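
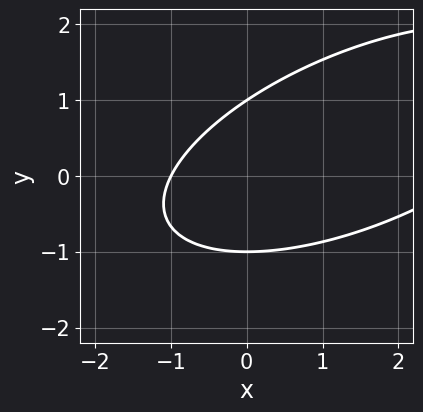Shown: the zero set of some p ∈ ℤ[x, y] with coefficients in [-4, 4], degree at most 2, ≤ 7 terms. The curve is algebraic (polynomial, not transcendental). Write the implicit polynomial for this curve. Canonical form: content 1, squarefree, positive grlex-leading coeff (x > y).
(a) deg p = 2. The shape is more complex than any degree-1 curve.
(b) Checking where it meets the axes: it meets the x-axis at x = -1 (among the integer gridlines); the y-axis gridline crossings are at y ∈ {-1, 1}.
(c) Putting this together gives p.

x^2 - 2*x*y + 3*y^2 - 2*x - 3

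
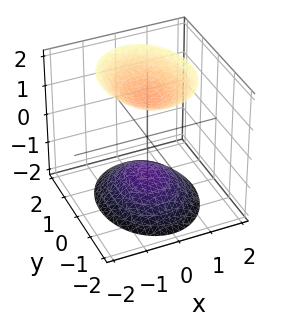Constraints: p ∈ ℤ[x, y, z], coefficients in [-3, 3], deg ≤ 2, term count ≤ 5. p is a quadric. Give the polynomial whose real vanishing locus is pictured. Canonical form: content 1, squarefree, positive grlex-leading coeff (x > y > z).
3*x^2 + 2*y^2 - 2*z^2 + 3

I count 2 distinct pieces.
Degree: two sheets facing apart; a quadric, so deg p = 2.
Symmetries: the y ↦ −y reflection is a symmetry, so y appears only in even powers; it's symmetric under z → −z, forcing even powers of z; the x ↦ −x reflection is a symmetry, so x appears only in even powers.
From the visible intercepts: the surface avoids every integer x-axis point in the box; the surface avoids every integer y-axis point in the box.
The integer polynomial consistent with all of this is the stated p.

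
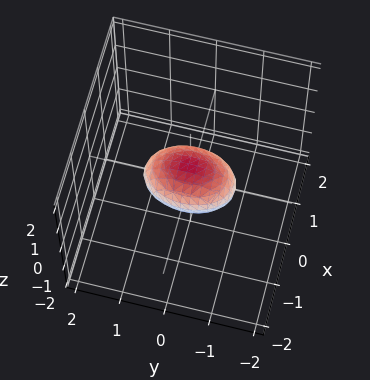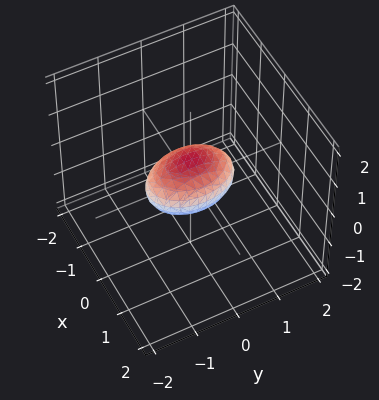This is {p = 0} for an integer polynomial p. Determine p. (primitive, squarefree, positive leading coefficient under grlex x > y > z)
2*x^2 + y^2 + 2*z^2 - 1

Degree: bounded and convex; a quadric, so deg p = 2.
Symmetries: the z ↦ −z reflection is a symmetry, so z appears only in even powers; mirror symmetry x ↦ −x ⇒ only even powers of x; the y ↦ −y reflection is a symmetry, so y appears only in even powers.
Observable constraints: the y-axis gridline crossings are at y ∈ {-1, 1}.
These observations pin down the coefficients.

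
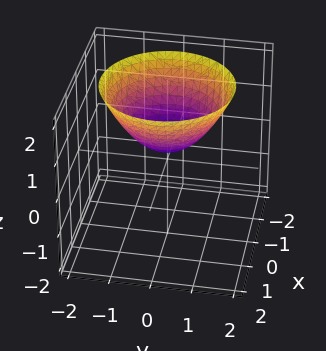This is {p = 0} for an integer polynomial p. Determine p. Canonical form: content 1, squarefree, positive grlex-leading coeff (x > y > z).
2*x^2 + 2*y^2 - 3*z + 1

First, deg p = 2.
Then, by symmetry, the surface is invariant under rotation about z: p = q(x² + y², z).
Next, against the integer gridlines: it misses every integer gridline on the y-axis; a circular section at z = 1 has radius exactly 1; no x-intercept at any integer in the box.
Finally, together with the visible shape, these determine p as stated.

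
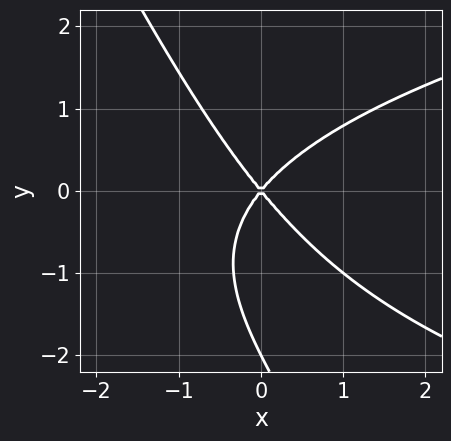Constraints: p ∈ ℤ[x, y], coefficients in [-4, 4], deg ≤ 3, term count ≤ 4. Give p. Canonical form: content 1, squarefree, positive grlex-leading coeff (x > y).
2*x*y^2 + y^3 - 3*x^2 + 2*y^2

The degree is 3 — the shape is more complex than any degree-2 curve.
Against the integer gridlines: it meets the x-axis at x = 0 (among the integer gridlines); among the integer gridlines, it crosses the y-axis at y ∈ {-2, 0}.
Putting this together gives p.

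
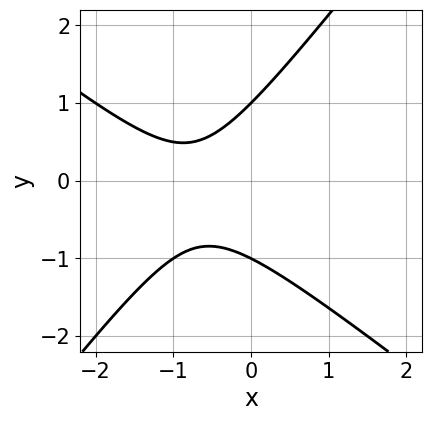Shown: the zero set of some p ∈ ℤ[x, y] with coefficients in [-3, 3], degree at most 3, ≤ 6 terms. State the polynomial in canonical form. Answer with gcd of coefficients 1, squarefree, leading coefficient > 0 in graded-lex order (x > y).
1. Degree: no degree-1 curve has this shape, so deg p = 2.
2. From the axis intercepts and sections: among the integer gridlines, it crosses the y-axis at y ∈ {-1, 1}; the curve avoids every integer x-axis point in the box.
3. Solving for integer coefficients yields p as stated.

2*x^2 + x*y - 2*y^2 + 3*x + 2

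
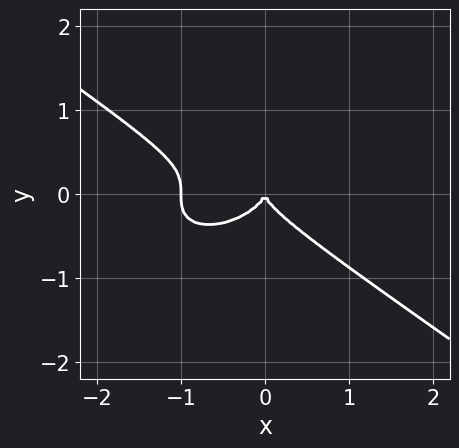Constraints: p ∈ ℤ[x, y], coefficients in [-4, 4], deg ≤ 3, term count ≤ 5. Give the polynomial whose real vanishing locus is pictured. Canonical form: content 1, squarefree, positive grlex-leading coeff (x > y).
The degree is 3 — no degree-2 curve has this shape.
From the axis intercepts and sections: the x-axis gridline crossings are at x ∈ {-1, 0}; one y-axis crossing is at y = 0.
The integer polynomial consistent with all of this is the stated p.

x^3 + 3*y^3 + x^2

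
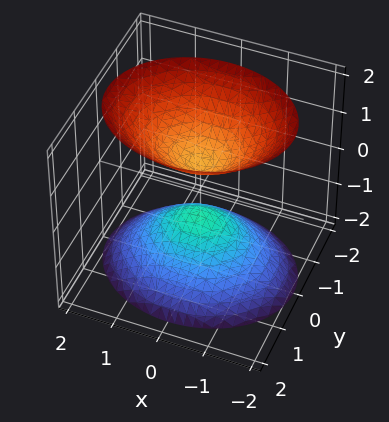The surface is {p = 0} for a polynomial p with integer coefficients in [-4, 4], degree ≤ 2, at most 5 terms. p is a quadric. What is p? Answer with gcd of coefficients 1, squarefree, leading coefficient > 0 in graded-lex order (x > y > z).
2*x^2 + 3*y^2 - 2*z^2 + 1

First, the picture has 2 separate pieces.
Next, the degree is 2 — two separate bowl-shaped sheets opening away from each other; a quadric.
Then, symmetries: mirror symmetry x ↦ −x ⇒ only even powers of x; the z ↦ −z reflection is a symmetry, so z appears only in even powers; the y ↦ −y reflection is a symmetry, so y appears only in even powers.
Then, reading off the gridlines: it misses every integer gridline on the x-axis; no y-intercept at any integer in the box.
Finally, together with the visible shape, these determine p as stated.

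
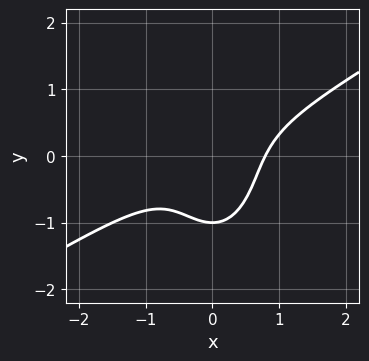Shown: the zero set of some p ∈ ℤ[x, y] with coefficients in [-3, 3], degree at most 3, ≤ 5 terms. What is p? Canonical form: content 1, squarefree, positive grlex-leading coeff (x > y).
(a) deg p = 3. A generic line meets the curve in up to 3 points.
(b) From the visible intercepts: one y-axis crossing is at y = -1.
(c) Matching integer coefficients to the picture gives p.

2*x^3 - 3*x^2*y - y^3 - 1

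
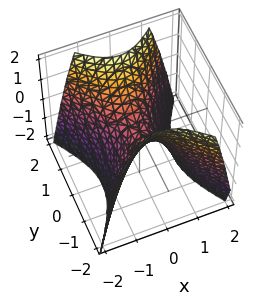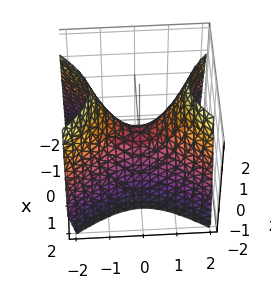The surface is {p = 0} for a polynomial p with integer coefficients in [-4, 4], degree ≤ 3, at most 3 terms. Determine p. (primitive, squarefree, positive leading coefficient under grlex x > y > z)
3*x^2 - 2*y^2 + 2*z

(a) The degree is 2 — a saddle surface; a quadric.
(b) Symmetries: it's symmetric under x → −x, forcing even powers of x; it's symmetric under y → −y, forcing even powers of y.
(c) Checking where it meets the axes: it meets the y-axis at y = 0 (among the integer gridlines); it meets the x-axis at x = 0 (among the integer gridlines).
(d) These observations pin down the coefficients.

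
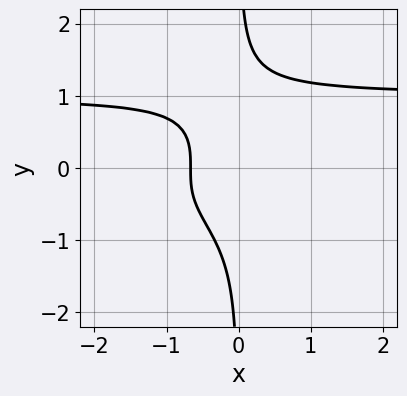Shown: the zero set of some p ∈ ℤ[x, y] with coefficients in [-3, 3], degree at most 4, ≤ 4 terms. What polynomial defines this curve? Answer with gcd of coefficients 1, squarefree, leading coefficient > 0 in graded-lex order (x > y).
The degree is 4 — no degree-3 curve has this shape.
From the axis intercepts and sections: the curve avoids every integer y-axis point in the box.
Fitting integer coefficients to these (and the overall shape) gives p.

3*x*y^3 - 3*x - 2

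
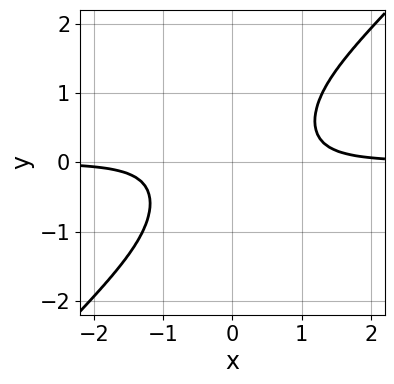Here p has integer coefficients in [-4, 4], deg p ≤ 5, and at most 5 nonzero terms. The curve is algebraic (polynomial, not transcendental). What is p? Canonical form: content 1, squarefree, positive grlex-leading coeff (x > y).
1. Degree: a generic line meets the curve in up to 4 points, so deg p = 4.
2. Checking where it meets the axes: the curve avoids every integer y-axis point in the box; no x-intercept at any integer in the box.
3. Together with the visible shape, these determine p as stated.

2*x^3*y - 2*x^2*y^2 - 1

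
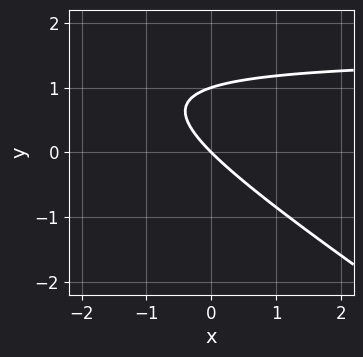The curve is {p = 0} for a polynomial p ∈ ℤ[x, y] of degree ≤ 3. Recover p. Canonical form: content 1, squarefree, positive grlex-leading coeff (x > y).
1. The degree is 2 — a generic line meets the curve in up to 2 points.
2. From the visible intercepts: it meets the x-axis at x = 0 (among the integer gridlines); among the integer gridlines, it crosses the y-axis at y ∈ {0, 1}.
3. Matching integer coefficients to the picture gives p.

2*x*y + 3*y^2 - 3*x - 3*y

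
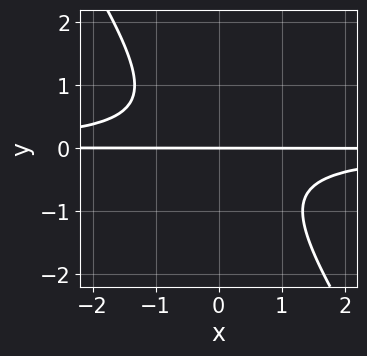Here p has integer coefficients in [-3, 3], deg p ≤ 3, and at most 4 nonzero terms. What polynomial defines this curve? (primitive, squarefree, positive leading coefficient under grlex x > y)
(a) The degree is 3 — the shape is more complex than any degree-2 curve.
(b) Reading off the gridlines: it meets the y-axis at y = 0 (among the integer gridlines); the visible x-axis segment lies entirely on the curve.
(c) Solving for integer coefficients yields p as stated.

3*x*y^2 + 2*y^3 + 2*y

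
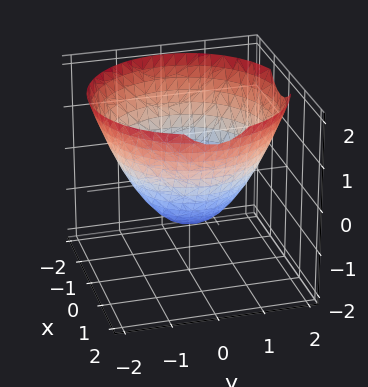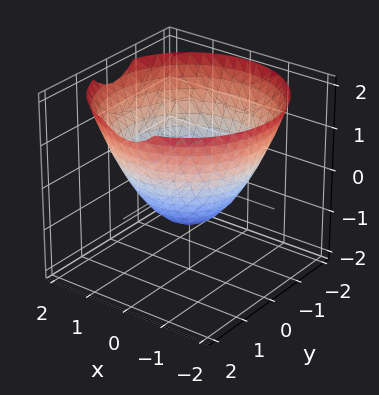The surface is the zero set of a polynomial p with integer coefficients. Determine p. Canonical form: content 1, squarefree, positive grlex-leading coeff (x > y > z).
1. Degree: no degree-1 surface has this shape, so deg p = 2.
2. By symmetry, every cross-section ⟂ z is a circle, so x, y appear only via x² + y².
3. Against the integer gridlines: one z-axis crossing is at z = -1; a circular section at z = 1 has radius between 1 and 2.
4. The integer polynomial consistent with all of this is the stated p.

2*x^2 + 2*y^2 - 3*z - 3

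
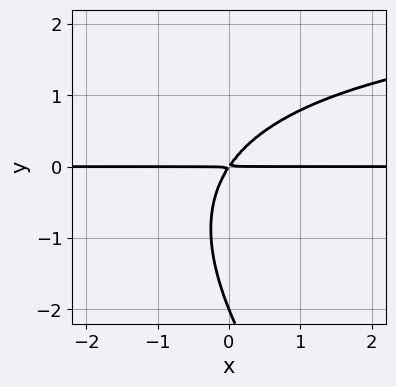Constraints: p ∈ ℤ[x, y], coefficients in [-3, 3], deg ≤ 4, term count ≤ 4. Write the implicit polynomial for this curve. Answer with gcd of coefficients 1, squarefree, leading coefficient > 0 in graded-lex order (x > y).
First, the degree is 3 — no degree-2 curve has this shape.
Then, against the integer gridlines: the visible x-axis segment lies entirely on the curve; one y-axis crossing is at y = -2.
Finally, assembling these constraints gives the stated polynomial.

x*y^2 + y^3 - 3*x*y + 2*y^2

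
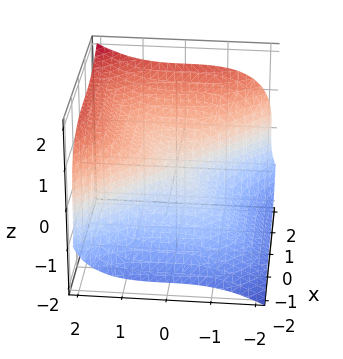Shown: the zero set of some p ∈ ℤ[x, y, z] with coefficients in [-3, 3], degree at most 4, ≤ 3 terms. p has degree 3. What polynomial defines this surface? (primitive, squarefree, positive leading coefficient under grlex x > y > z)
deg p = 3.
Reading off the gridlines: it meets the y-axis at y = 0 (among the integer gridlines); it crosses the x-axis at the gridline x = 0.
Together with the visible shape, these determine p as stated.

x^3 + y^3 - 2*z^3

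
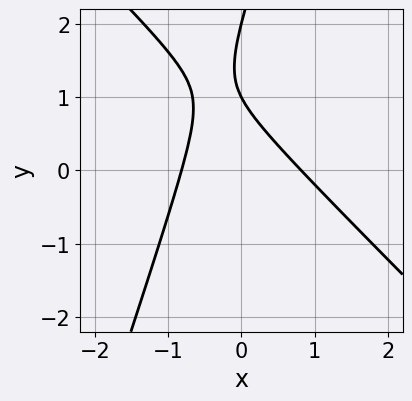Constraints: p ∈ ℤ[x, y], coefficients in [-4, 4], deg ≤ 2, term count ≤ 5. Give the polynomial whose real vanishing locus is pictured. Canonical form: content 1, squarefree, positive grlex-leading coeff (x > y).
(a) deg p = 2. No degree-1 curve has this shape.
(b) Observable constraints: among the integer gridlines, it crosses the y-axis at y ∈ {1, 2}.
(c) Matching integer coefficients to the picture gives p.

3*x^2 + 2*x*y - y^2 + 3*y - 2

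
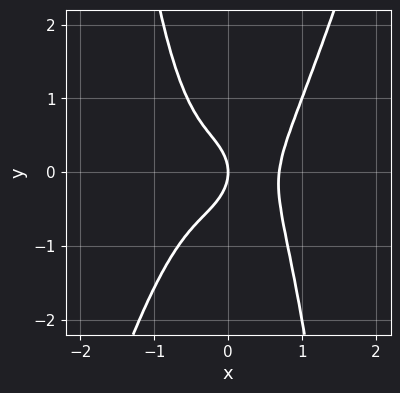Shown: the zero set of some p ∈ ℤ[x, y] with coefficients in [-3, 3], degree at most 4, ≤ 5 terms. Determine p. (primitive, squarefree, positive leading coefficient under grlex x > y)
(a) Degree: no degree-3 curve has this shape, so deg p = 4.
(b) From the visible intercepts: it crosses the x-axis at the gridline x = 0; it crosses the y-axis at the gridline y = 0.
(c) Fitting integer coefficients to these (and the overall shape) gives p.

3*x^4 - x^3*y - y^2 - x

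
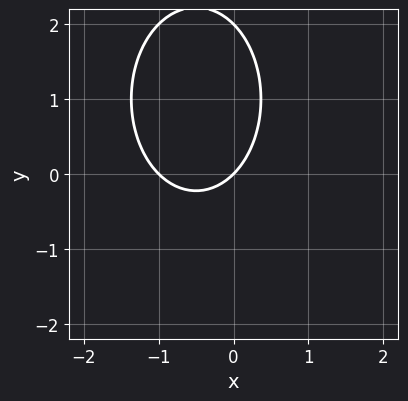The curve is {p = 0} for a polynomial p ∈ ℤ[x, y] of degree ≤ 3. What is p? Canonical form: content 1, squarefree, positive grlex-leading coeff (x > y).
Degree: a generic line meets the curve in up to 2 points, so deg p = 2.
Reading off the gridlines: the y-axis gridline crossings are at y ∈ {0, 2}; the x-axis gridline crossings are at x ∈ {-1, 0}.
Assembling these constraints gives the stated polynomial.

2*x^2 + y^2 + 2*x - 2*y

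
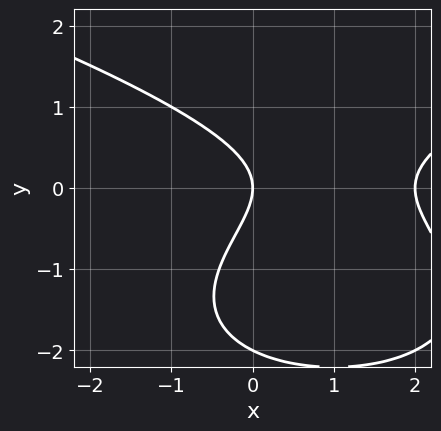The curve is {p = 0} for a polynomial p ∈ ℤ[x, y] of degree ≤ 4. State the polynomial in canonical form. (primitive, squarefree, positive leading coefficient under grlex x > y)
y^3 - x^2 + 2*y^2 + 2*x

deg p = 3. The shape is more complex than any degree-2 curve.
Reading off the gridlines: the x-axis gridline crossings are at x ∈ {0, 2}; the y-axis gridline crossings are at y ∈ {-2, 0}.
Together with the visible shape, these determine p as stated.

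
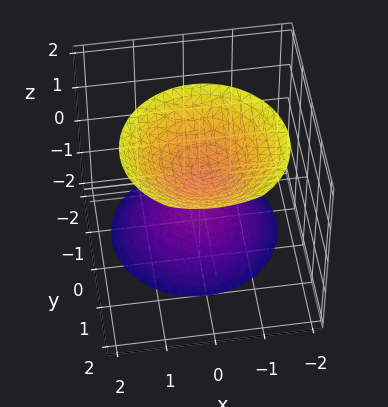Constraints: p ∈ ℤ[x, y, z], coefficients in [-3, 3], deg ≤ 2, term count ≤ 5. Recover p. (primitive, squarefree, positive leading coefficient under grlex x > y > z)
3*x^2 + 3*y^2 - 2*y*z - 2*z^2 + 2

First, there are 2 components.
Next, deg p = 2.
Next, reading off the gridlines: no x-intercept at any integer in the box; the surface avoids every integer y-axis point in the box.
Finally, assembling these constraints gives the stated polynomial.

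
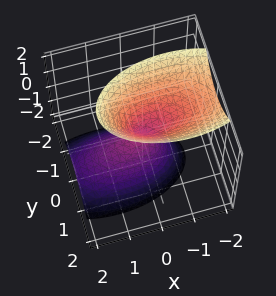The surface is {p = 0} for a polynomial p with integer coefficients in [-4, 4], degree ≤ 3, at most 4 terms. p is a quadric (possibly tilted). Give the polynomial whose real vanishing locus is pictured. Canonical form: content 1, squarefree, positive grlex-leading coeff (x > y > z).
x^2 + x*z + 3*y^2 - z^2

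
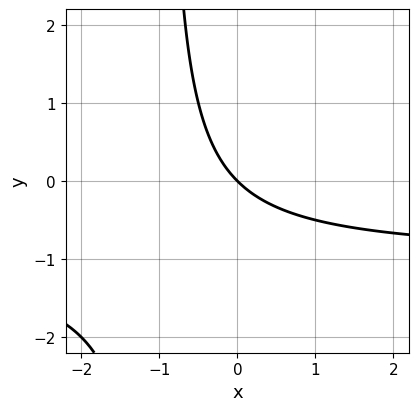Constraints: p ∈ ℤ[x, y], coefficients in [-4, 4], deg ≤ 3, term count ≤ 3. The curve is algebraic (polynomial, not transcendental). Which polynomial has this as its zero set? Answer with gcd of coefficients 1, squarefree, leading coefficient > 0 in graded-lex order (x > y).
x*y + x + y

First, the degree is 2 — a generic line meets the curve in up to 2 points.
Then, from the axis intercepts and sections: it meets the y-axis at y = 0 (among the integer gridlines); it crosses the x-axis at the gridline x = 0.
Finally, assembling these constraints gives the stated polynomial.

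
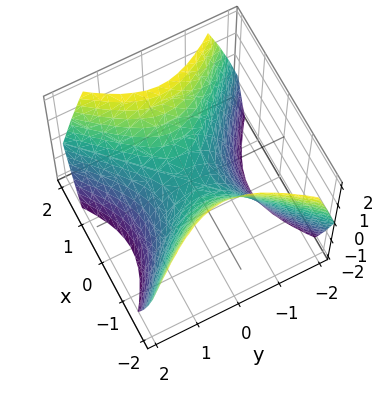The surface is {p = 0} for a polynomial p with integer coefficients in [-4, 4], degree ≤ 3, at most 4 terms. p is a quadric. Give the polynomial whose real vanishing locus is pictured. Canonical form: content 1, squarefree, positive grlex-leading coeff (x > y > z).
(a) Degree: a saddle surface; a quadric, so deg p = 2.
(b) Symmetries: it's symmetric under x → −x, forcing even powers of x; the y ↦ −y reflection is a symmetry, so y appears only in even powers.
(c) Observable constraints: it meets the z-axis at z = 0 (among the integer gridlines); it crosses the x-axis at the gridline x = 0; it meets the y-axis at y = 0 (among the integer gridlines).
(d) Fitting integer coefficients to these (and the overall shape) gives p.

x^2 - y^2 - z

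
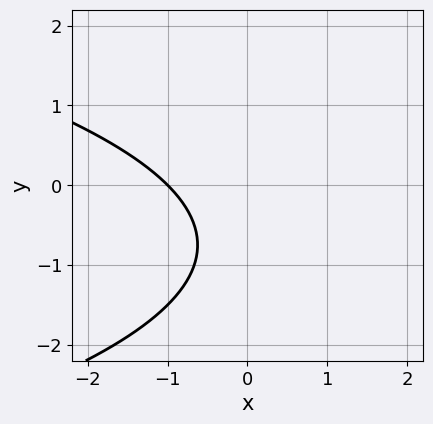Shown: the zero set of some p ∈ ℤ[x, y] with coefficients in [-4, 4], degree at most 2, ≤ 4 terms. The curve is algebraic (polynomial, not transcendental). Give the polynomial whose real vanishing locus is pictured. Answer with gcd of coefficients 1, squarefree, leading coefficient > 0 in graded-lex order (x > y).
(a) The degree is 2 — the shape is more complex than any degree-1 curve.
(b) Checking where it meets the axes: it misses every integer gridline on the y-axis; one x-axis crossing is at x = -1.
(c) Fitting integer coefficients to these (and the overall shape) gives p.

2*y^2 + 3*x + 3*y + 3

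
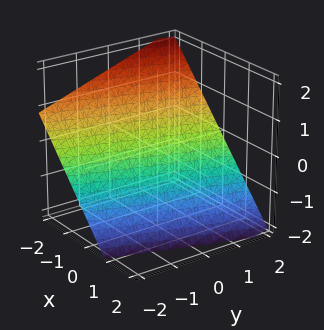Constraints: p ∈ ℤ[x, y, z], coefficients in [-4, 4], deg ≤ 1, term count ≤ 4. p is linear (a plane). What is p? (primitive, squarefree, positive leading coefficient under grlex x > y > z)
3*x - y + 3*z + 2

Degree: every cross-section is a straight line — this is a plane, so deg p = 1.
Against the integer gridlines: one y-axis crossing is at y = 2.
Putting this together gives p.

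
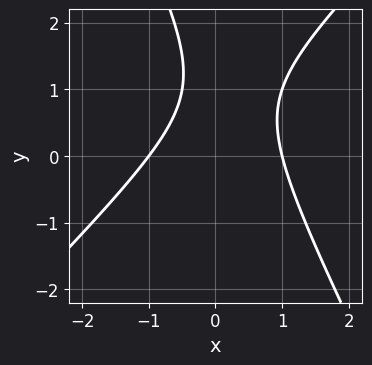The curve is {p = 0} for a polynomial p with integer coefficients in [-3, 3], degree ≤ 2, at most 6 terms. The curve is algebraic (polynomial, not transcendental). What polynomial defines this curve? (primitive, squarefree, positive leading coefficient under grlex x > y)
(a) Degree: a generic line meets the curve in up to 2 points, so deg p = 2.
(b) Against the integer gridlines: the curve avoids every integer y-axis point in the box; among the integer gridlines, it crosses the x-axis at x ∈ {-1, 1}.
(c) Matching integer coefficients to the picture gives p.

2*x^2 - x*y - y^2 + 2*y - 2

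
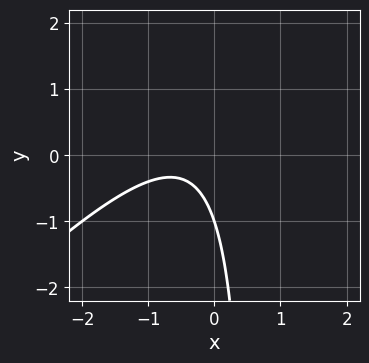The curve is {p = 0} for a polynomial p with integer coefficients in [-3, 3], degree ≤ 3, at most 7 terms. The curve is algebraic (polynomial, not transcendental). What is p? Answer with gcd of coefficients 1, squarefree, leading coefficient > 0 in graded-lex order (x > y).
(a) deg p = 2. The shape is more complex than any degree-1 curve.
(b) Against the integer gridlines: the curve avoids every integer x-axis point in the box; it crosses the y-axis at the gridline y = -1.
(c) The integer polynomial consistent with all of this is the stated p.

3*x^2 - 3*x*y + 3*x + 2*y + 2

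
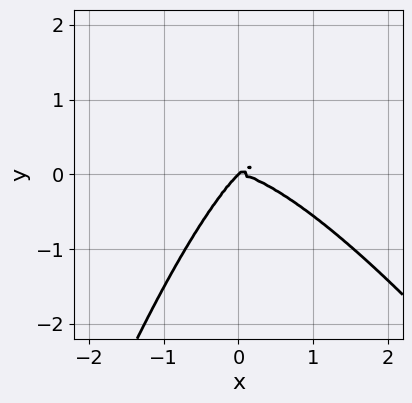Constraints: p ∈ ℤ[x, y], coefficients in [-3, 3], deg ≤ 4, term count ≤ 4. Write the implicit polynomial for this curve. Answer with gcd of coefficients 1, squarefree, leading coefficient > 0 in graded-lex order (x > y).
First, the degree is 4 — the shape is more complex than any degree-3 curve.
Next, observable constraints: it meets the y-axis at y = 0 (among the integer gridlines); it meets the x-axis at x = 0 (among the integer gridlines).
Finally, solving for integer coefficients yields p as stated.

2*x^4 + x^3*y - 3*x*y^2 + 3*y^3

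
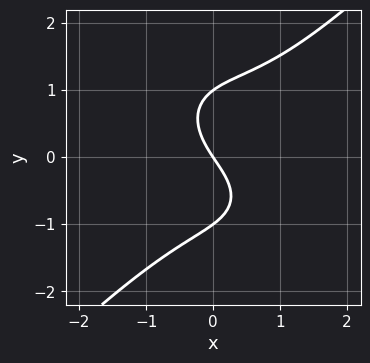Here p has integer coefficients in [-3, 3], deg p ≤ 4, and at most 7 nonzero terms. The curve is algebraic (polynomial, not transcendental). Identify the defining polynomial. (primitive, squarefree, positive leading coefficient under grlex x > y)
2*x^3 - 2*y^3 - x^2 + 3*x + 2*y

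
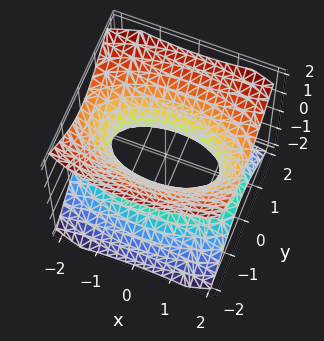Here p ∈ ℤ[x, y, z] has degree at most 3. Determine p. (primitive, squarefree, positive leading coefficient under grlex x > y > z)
1. Degree: one connected sheet with a waist; a quadric, so deg p = 2.
2. Symmetries: the z ↦ −z reflection is a symmetry, so z appears only in even powers; mirror symmetry y ↦ −y ⇒ only even powers of y; mirror symmetry x ↦ −x ⇒ only even powers of x.
3. Checking where it meets the axes: no z-intercept at any integer in the box.
4. Solving for integer coefficients yields p as stated.

x^2 + 3*y^2 - 3*z^2 - 2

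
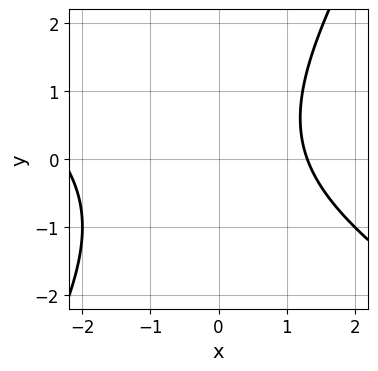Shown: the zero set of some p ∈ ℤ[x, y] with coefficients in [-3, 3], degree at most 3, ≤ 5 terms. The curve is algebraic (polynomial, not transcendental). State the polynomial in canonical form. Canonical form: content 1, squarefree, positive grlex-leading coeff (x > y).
First, the degree is 2 — the shape is more complex than any degree-1 curve.
Then, observable constraints: the curve avoids every integer y-axis point in the box.
Finally, matching integer coefficients to the picture gives p.

x^2 + x*y - y^2 + x - 3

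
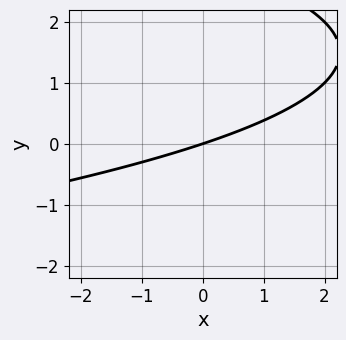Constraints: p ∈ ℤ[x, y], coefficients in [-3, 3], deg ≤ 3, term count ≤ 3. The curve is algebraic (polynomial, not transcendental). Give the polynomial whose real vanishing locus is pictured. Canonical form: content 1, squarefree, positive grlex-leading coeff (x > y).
y^2 + x - 3*y

(a) Degree: the shape is more complex than any degree-1 curve, so deg p = 2.
(b) Reading off the gridlines: it crosses the x-axis at the gridline x = 0; one y-axis crossing is at y = 0.
(c) Matching integer coefficients to the picture gives p.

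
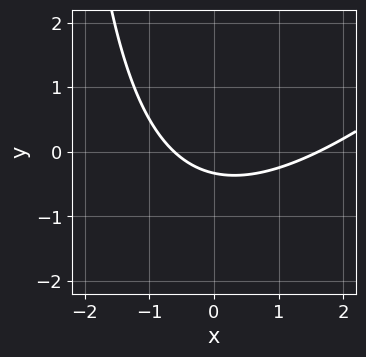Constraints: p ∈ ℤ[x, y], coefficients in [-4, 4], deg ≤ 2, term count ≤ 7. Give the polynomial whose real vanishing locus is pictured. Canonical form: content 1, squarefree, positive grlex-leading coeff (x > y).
1. Degree: the shape is more complex than any degree-1 curve, so deg p = 2.
2. The integer polynomial consistent with all of this is the stated p.

x^2 - x*y - x - 3*y - 1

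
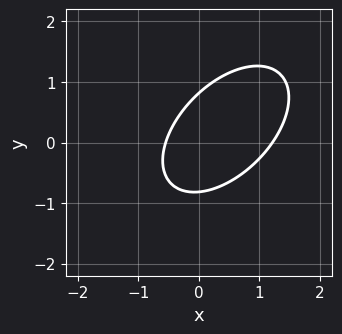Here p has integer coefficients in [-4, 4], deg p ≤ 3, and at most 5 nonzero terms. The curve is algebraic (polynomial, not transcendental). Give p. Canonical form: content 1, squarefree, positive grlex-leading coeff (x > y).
(a) deg p = 2.
(b) Solving for integer coefficients yields p as stated.

3*x^2 - 3*x*y + 3*y^2 - 2*x - 2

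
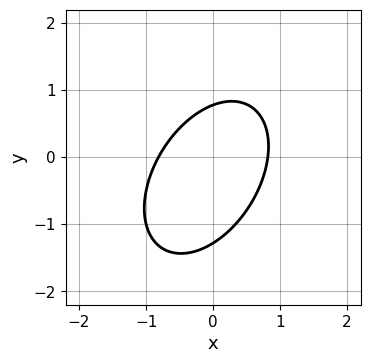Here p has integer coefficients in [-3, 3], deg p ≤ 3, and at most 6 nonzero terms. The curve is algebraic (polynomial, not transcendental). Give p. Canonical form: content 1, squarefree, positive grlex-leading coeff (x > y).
3*x^2 - 2*x*y + 2*y^2 + y - 2

(a) Degree: a generic line meets the curve in up to 2 points, so deg p = 2.
(b) Matching integer coefficients to the picture gives p.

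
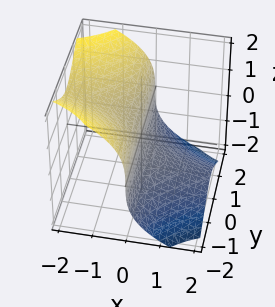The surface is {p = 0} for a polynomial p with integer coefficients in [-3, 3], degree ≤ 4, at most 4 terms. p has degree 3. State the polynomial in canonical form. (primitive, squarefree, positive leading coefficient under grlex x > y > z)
(a) Degree: a generic line meets the surface in up to 3 points, so deg p = 3.
(b) Observable constraints: it crosses the x-axis at the gridline x = 0; it meets the z-axis at z = 0 (among the integer gridlines); the visible y-axis segment lies entirely on the surface.
(c) Matching integer coefficients to the picture gives p.

3*x*y^2 + 2*z^3 + 2*x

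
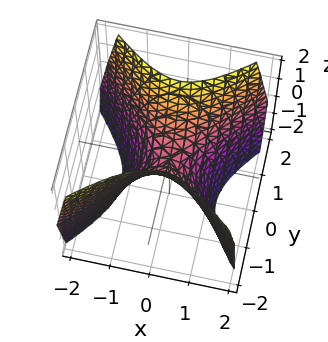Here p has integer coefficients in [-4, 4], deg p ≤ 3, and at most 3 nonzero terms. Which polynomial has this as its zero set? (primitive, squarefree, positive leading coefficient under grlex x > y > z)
(a) Degree: a saddle surface; a quadric, so deg p = 2.
(b) Symmetries: it's symmetric under x → −x, forcing even powers of x; the y ↦ −y reflection is a symmetry, so y appears only in even powers.
(c) From the axis intercepts and sections: it meets the y-axis at y = 0 (among the integer gridlines); it meets the x-axis at x = 0 (among the integer gridlines); it meets the z-axis at z = 0 (among the integer gridlines).
(d) Putting this together gives p.

3*x^2 - 3*y^2 + 2*z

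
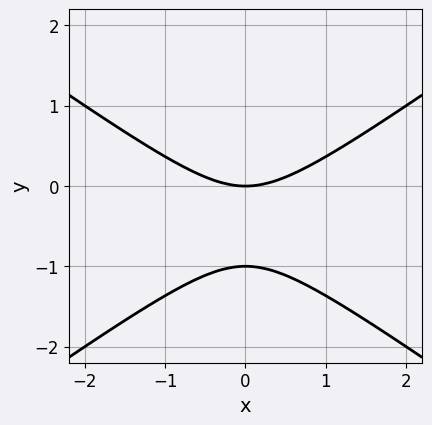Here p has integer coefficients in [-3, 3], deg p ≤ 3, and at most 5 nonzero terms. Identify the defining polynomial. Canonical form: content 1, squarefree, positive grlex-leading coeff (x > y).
x^2 - 2*y^2 - 2*y

1. Degree: the shape is more complex than any degree-1 curve, so deg p = 2.
2. Symmetries: mirror symmetry x ↦ −x ⇒ only even powers of x.
3. Against the integer gridlines: the y-axis gridline crossings are at y ∈ {-1, 0}; it crosses the x-axis at the gridline x = 0.
4. Matching integer coefficients to the picture gives p.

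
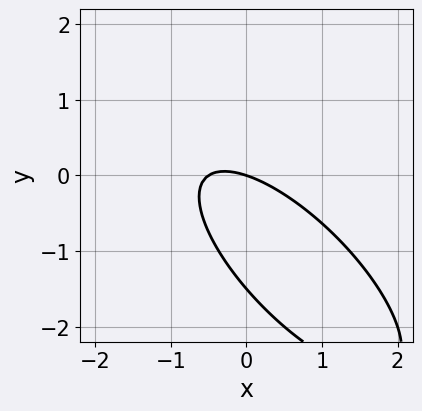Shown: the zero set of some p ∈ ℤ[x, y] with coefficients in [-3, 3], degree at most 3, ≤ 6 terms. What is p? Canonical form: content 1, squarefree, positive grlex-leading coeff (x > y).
(a) deg p = 2.
(b) From the visible intercepts: it crosses the y-axis at the gridline y = 0; it meets the x-axis at x = 0 (among the integer gridlines).
(c) Fitting integer coefficients to these (and the overall shape) gives p.

2*x^2 + 3*x*y + 2*y^2 + x + 3*y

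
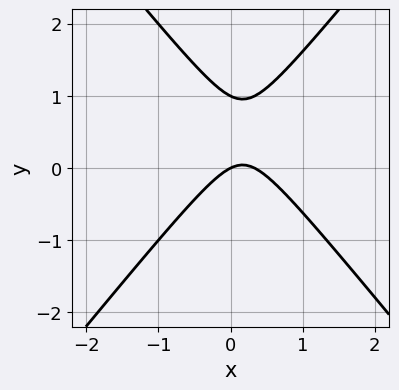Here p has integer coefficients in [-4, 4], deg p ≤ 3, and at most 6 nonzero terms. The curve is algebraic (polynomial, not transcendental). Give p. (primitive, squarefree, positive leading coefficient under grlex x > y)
1. Degree: the shape is more complex than any degree-1 curve, so deg p = 2.
2. From the axis intercepts and sections: it crosses the x-axis at the gridline x = 0; the y-axis gridline crossings are at y ∈ {0, 1}.
3. Putting this together gives p.

3*x^2 - 2*y^2 - x + 2*y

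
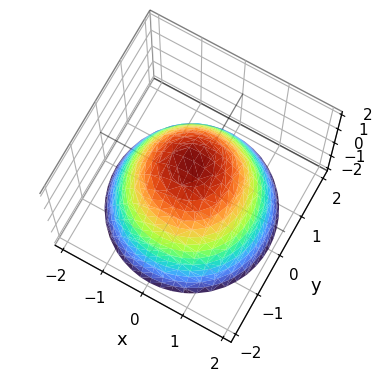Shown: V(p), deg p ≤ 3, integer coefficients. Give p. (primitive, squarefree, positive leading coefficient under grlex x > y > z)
First, degree: the shape is more complex than any degree-1 surface, so deg p = 2.
Then, symmetries: the surface is invariant under rotation about z: p = q(x² + y², z).
Next, observable constraints: a circular section at z = 0 has radius between 1 and 2.
Finally, together with the visible shape, these determine p as stated.

2*x^2 + 2*y^2 + 2*z - 3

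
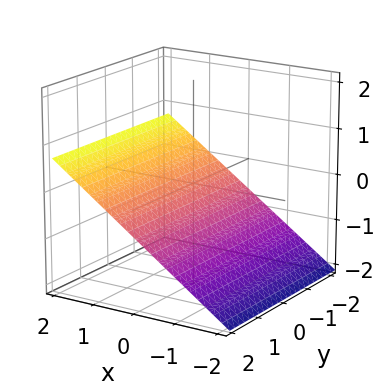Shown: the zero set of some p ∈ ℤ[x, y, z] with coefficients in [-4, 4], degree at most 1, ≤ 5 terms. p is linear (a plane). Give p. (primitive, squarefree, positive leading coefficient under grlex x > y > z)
2*x - 3*z - 2

Degree: the surface is flat (a plane), so deg p = 1.
Reading off the gridlines: the surface avoids every integer y-axis point in the box; one x-axis crossing is at x = 1.
Assembling these constraints gives the stated polynomial.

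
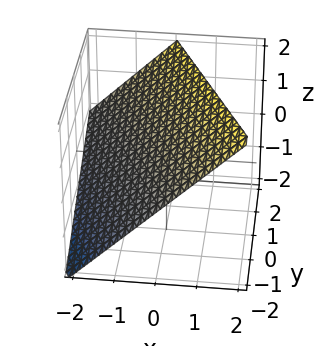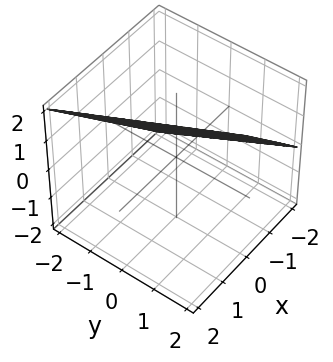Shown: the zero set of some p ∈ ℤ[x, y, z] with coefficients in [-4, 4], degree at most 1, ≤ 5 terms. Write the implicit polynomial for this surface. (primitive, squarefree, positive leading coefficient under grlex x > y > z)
2*x + y - 2*z + 2

1. The degree is 1 — the surface is flat (a plane).
2. Observable constraints: one y-axis crossing is at y = -2; one z-axis crossing is at z = 1.
3. Assembling these constraints gives the stated polynomial. Check: (-1, 0, 0) on the x-axis lies on the surface, and p(-1, 0, 0) = 0. ✓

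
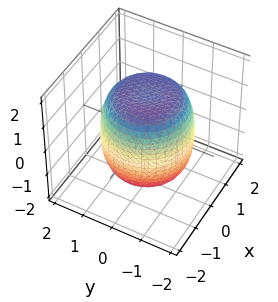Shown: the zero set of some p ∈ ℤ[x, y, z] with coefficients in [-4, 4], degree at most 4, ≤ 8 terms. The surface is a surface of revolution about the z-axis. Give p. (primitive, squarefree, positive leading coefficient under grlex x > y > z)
1. deg p = 4.
2. Symmetries: the z-axis is an axis of rotation, so x and y enter only as x² + y².
3. From the axis intercepts and sections: a circular section at z = 0 has radius between 1 and 2.
4. The integer polynomial consistent with all of this is the stated p.

x^4 + 2*x^2*y^2 + y^4 - x^2 - y^2 + z^2 - 2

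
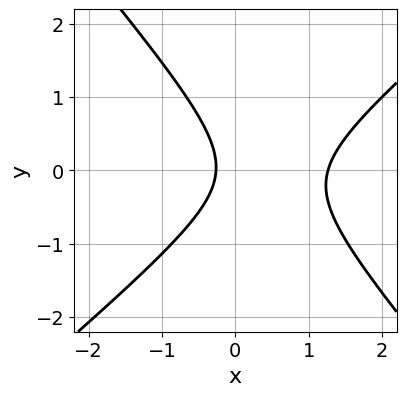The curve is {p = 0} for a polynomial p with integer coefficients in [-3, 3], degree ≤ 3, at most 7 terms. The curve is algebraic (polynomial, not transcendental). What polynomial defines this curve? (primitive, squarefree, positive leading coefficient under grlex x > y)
3*x^2 - x*y - 3*y^2 - 3*x - 1

deg p = 2.
From the visible intercepts: it misses every integer gridline on the y-axis.
Together with the visible shape, these determine p as stated.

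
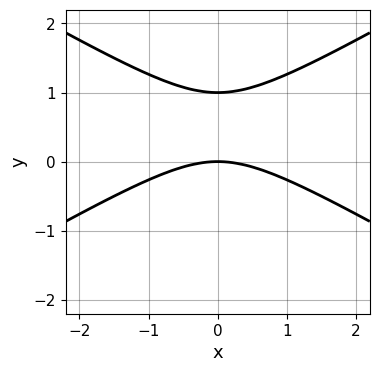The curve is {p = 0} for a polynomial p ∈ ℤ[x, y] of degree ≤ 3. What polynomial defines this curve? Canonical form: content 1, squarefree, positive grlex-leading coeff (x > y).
x^2 - 3*y^2 + 3*y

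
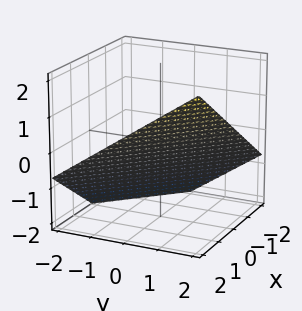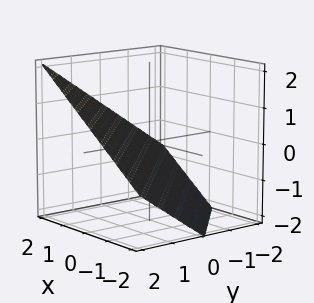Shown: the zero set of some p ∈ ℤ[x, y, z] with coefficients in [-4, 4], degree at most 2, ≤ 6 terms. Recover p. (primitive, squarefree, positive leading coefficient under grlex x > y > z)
2*x + 2*y - 3*z - 2

The degree is 1 — the surface is flat (a plane).
Checking where it meets the axes: it crosses the x-axis at the gridline x = 1; one y-axis crossing is at y = 1.
The integer polynomial consistent with all of this is the stated p.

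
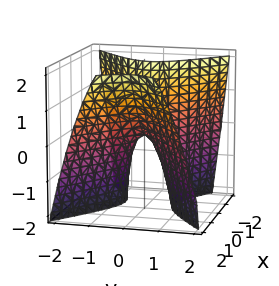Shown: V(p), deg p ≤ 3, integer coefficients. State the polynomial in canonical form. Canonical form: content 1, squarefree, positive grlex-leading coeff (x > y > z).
(a) The degree is 2 — the shape is more complex than any degree-1 surface.
(b) Reading off the gridlines: one x-axis crossing is at x = 0; one y-axis crossing is at y = 0; one z-axis crossing is at z = 0.
(c) Putting this together gives p.

2*x^2 - x*z - 3*y^2 - z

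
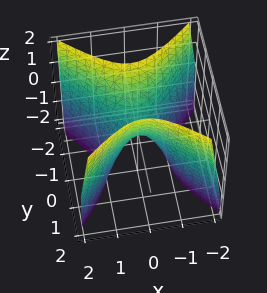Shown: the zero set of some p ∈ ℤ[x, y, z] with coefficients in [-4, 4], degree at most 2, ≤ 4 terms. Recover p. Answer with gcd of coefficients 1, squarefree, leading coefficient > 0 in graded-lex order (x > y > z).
2*x^2 - 2*y^2 + z

1. Degree: a saddle surface; a quadric, so deg p = 2.
2. Symmetries: mirror symmetry x ↦ −x ⇒ only even powers of x; it's symmetric under y → −y, forcing even powers of y.
3. Observable constraints: it meets the y-axis at y = 0 (among the integer gridlines); one z-axis crossing is at z = 0.
4. Putting this together gives p.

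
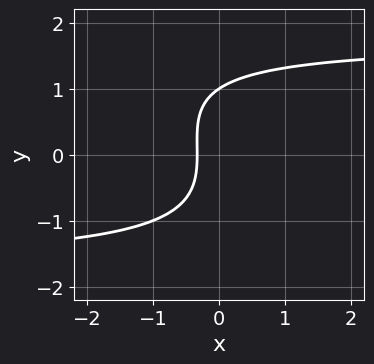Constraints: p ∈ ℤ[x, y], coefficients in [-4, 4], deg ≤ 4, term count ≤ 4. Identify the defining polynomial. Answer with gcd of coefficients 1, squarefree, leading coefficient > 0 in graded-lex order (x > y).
(a) Degree: no degree-2 curve has this shape, so deg p = 3.
(b) Observable constraints: it meets the y-axis at y = 1 (among the integer gridlines).
(c) Solving for integer coefficients yields p as stated.

x*y^2 + y^3 - 3*x - 1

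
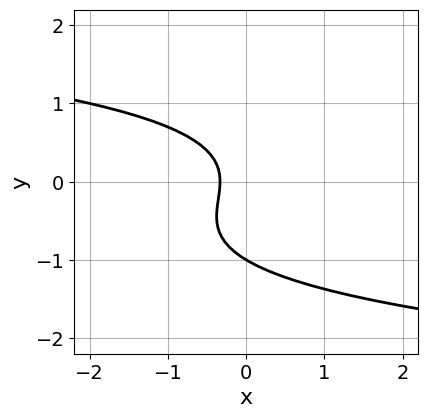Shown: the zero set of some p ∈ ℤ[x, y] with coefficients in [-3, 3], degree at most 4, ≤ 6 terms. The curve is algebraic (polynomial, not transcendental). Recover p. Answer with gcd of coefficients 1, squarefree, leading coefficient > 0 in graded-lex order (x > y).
3*y^3 + 2*y^2 + 3*x + 1

1. The degree is 3 — no degree-2 curve has this shape.
2. Against the integer gridlines: one y-axis crossing is at y = -1.
3. These observations pin down the coefficients.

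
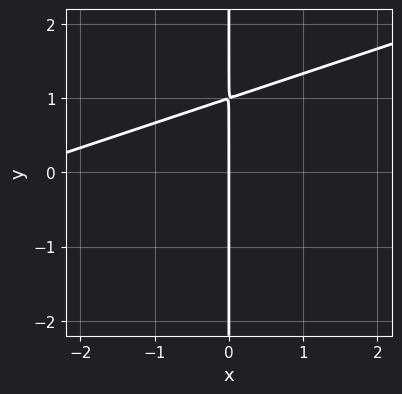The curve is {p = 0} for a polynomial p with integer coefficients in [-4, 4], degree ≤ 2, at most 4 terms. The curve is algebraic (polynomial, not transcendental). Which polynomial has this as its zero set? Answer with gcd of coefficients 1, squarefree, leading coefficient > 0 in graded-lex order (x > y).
(a) deg p = 2. No degree-1 curve has this shape.
(b) Observable constraints: the visible y-axis segment lies entirely on the curve; it meets the x-axis at x = 0 (among the integer gridlines).
(c) Putting this together gives p.

x^2 - 3*x*y + 3*x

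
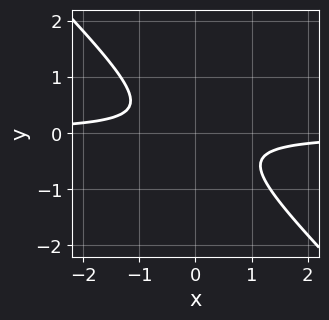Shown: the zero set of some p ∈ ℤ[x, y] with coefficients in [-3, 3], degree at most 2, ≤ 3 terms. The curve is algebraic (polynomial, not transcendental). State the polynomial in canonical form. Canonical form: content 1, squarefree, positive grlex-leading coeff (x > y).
3*x*y + 3*y^2 + 1

1. The degree is 2 — no degree-1 curve has this shape.
2. Checking where it meets the axes: no y-intercept at any integer in the box; it misses every integer gridline on the x-axis.
3. Together with the visible shape, these determine p as stated.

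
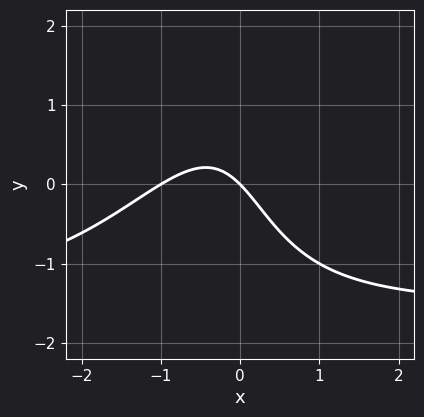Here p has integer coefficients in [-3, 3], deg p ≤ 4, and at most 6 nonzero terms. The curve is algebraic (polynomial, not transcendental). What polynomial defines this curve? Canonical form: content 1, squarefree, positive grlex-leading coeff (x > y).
2*x^2*y - x*y^2 + 3*x^2 + 3*x + 3*y

1. Degree: the shape is more complex than any degree-2 curve, so deg p = 3.
2. Checking where it meets the axes: among the integer gridlines, it crosses the x-axis at x ∈ {-1, 0}; one y-axis crossing is at y = 0.
3. Together with the visible shape, these determine p as stated.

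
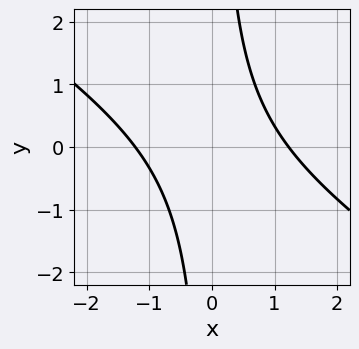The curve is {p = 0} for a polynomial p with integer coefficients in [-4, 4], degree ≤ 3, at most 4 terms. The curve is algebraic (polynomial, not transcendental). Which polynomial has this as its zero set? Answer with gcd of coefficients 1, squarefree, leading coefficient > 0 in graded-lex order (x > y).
1. Degree: no degree-1 curve has this shape, so deg p = 2.
2. Against the integer gridlines: no y-intercept at any integer in the box.
3. Fitting integer coefficients to these (and the overall shape) gives p.

2*x^2 + 3*x*y - 3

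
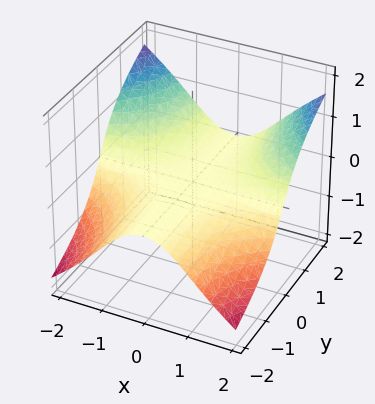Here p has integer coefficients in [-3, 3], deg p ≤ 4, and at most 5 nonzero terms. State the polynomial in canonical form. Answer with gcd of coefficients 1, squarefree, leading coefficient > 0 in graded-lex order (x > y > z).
x^2*y - z^3 - 3*z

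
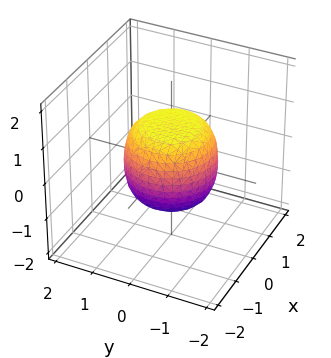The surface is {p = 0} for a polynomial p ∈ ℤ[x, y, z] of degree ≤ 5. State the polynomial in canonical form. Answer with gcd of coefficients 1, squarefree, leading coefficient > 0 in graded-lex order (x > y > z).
First, degree: no degree-3 surface has this shape, so deg p = 4.
Then, by symmetry, every cross-section ⟂ z is a circle, so x, y appear only via x² + y².
Next, from the axis intercepts and sections: a circular section at z = -1 has radius between 0 and 1; the z-axis gridline crossings are at z ∈ {-1, 1}.
Finally, putting this together gives p.

2*x^4 + 4*x^2*y^2 + 2*y^4 - x^2 - y^2 + 2*z^2 - 2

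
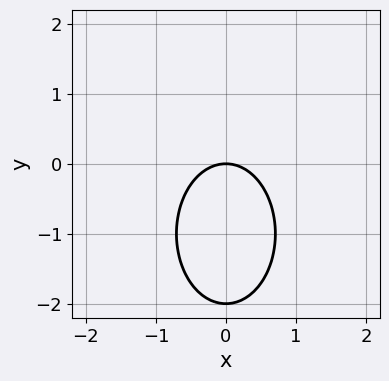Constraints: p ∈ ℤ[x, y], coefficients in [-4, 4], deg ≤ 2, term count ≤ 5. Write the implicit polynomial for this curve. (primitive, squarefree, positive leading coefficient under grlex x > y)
2*x^2 + y^2 + 2*y

deg p = 2. The shape is more complex than any degree-1 curve.
Symmetries: mirror symmetry x ↦ −x ⇒ only even powers of x.
From the axis intercepts and sections: among the integer gridlines, it crosses the y-axis at y ∈ {-2, 0}; it meets the x-axis at x = 0 (among the integer gridlines).
Together with the visible shape, these determine p as stated.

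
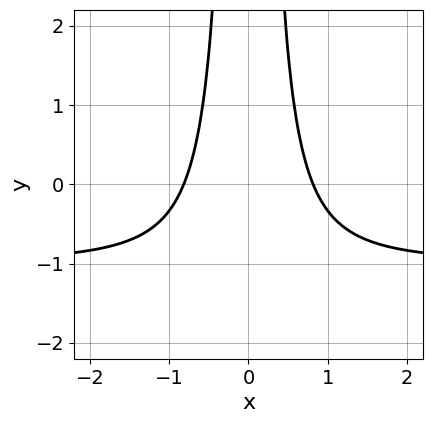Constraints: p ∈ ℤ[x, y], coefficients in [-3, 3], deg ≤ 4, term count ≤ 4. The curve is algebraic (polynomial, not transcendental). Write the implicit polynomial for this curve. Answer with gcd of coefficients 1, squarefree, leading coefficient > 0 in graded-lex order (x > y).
3*x^2*y + 3*x^2 - 2

(a) The degree is 3 — no degree-2 curve has this shape.
(b) Symmetries: the x ↦ −x reflection is a symmetry, so x appears only in even powers.
(c) From the axis intercepts and sections: the curve avoids every integer y-axis point in the box.
(d) The integer polynomial consistent with all of this is the stated p.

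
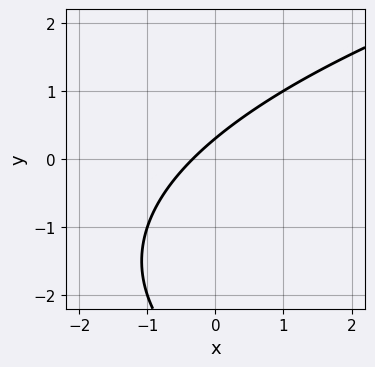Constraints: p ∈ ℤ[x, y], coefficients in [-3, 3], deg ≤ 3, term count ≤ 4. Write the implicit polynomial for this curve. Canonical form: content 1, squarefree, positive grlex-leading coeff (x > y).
(a) Degree: no degree-1 curve has this shape, so deg p = 2.
(b) The integer polynomial consistent with all of this is the stated p.

y^2 - 3*x + 3*y - 1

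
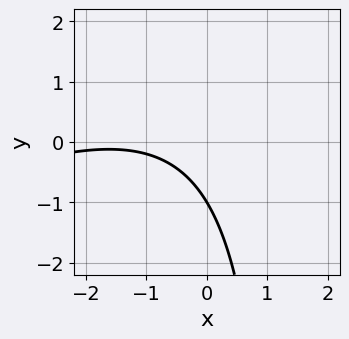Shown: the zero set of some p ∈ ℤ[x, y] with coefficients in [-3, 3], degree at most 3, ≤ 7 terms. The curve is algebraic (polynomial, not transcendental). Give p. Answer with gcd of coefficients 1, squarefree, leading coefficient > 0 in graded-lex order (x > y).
(a) deg p = 2. No degree-1 curve has this shape.
(b) Observable constraints: it misses every integer gridline on the x-axis; one y-axis crossing is at y = -1.
(c) Solving for integer coefficients yields p as stated.

x^2 - 2*x*y + 3*x + 3*y + 3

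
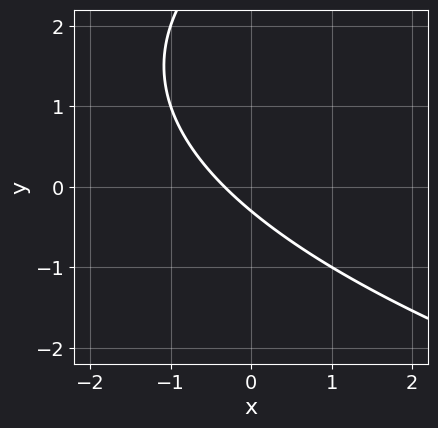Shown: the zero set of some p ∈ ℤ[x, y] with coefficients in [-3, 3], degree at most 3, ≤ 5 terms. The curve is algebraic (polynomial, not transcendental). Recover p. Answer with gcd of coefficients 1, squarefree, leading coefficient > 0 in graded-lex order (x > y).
(a) The degree is 2 — the shape is more complex than any degree-1 curve.
(b) The integer polynomial consistent with all of this is the stated p.

y^2 - 3*x - 3*y - 1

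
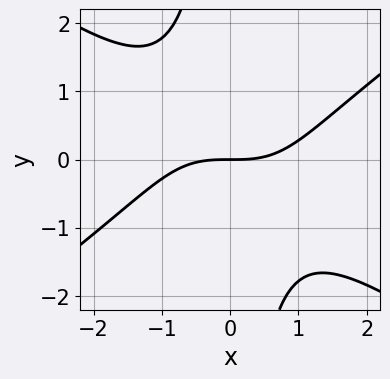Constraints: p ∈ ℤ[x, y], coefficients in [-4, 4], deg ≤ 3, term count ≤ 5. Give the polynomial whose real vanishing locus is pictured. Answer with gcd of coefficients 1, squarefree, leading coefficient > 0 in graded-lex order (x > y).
Degree: a generic line meets the curve in up to 3 points, so deg p = 3.
Against the integer gridlines: it crosses the y-axis at the gridline y = 0; one x-axis crossing is at x = 0.
Solving for integer coefficients yields p as stated.

x^3 - 2*x*y^2 - 3*y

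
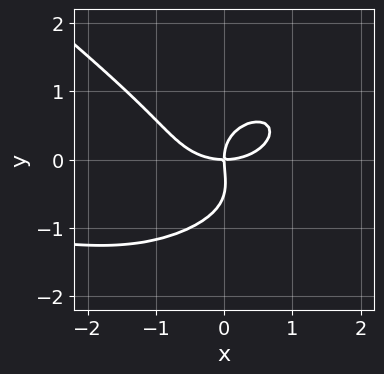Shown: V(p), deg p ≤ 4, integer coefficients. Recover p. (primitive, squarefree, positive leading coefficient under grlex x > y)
x^3*y + 2*y^4 + x^3 + y^3 - 2*x*y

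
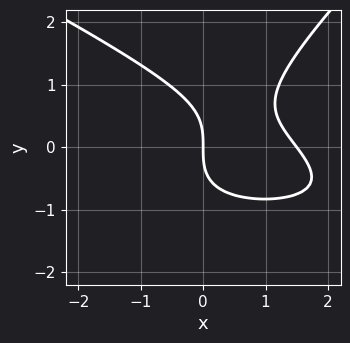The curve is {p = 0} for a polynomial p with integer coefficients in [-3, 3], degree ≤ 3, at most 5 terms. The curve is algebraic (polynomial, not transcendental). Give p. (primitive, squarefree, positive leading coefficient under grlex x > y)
x^2*y + x*y^2 - 2*y^3 + 2*x^2 - 3*x

First, deg p = 3. A generic line meets the curve in up to 3 points.
Next, reading off the gridlines: it crosses the y-axis at the gridline y = 0; one x-axis crossing is at x = 0.
Finally, putting this together gives p.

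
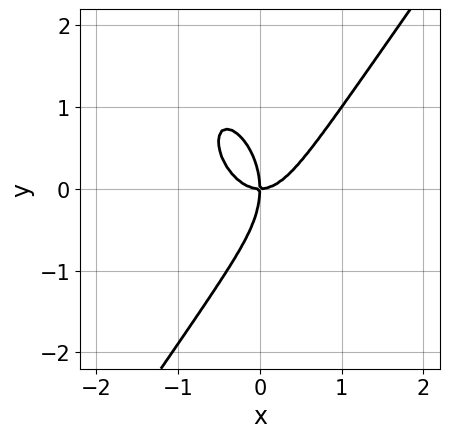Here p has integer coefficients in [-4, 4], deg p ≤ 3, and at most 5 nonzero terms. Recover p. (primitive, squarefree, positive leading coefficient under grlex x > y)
3*x^3 - y^3 - 2*x*y

1. Degree: a generic line meets the curve in up to 3 points, so deg p = 3.
2. Observable constraints: it crosses the y-axis at the gridline y = 0; it crosses the x-axis at the gridline x = 0.
3. Fitting integer coefficients to these (and the overall shape) gives p.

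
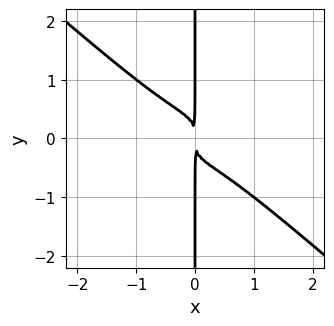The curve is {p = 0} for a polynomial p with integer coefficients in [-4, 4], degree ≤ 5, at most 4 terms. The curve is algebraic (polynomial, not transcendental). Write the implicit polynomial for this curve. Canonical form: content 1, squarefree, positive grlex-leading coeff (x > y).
Degree: the shape is more complex than any degree-3 curve, so deg p = 4.
Against the integer gridlines: the visible y-axis segment lies entirely on the curve.
Putting this together gives p.

2*x^4 + 3*x*y^3 + x^2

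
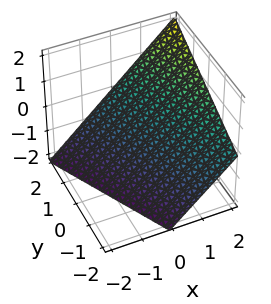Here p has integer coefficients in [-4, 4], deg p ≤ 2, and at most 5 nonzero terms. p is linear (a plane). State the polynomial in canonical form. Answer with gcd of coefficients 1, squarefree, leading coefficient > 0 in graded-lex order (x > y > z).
2*x + y - 2*z - 2

deg p = 1. The surface is flat (a plane).
From the visible intercepts: one x-axis crossing is at x = 1; it meets the z-axis at z = -1 (among the integer gridlines); it crosses the y-axis at the gridline y = 2.
Fitting integer coefficients to these (and the overall shape) gives p.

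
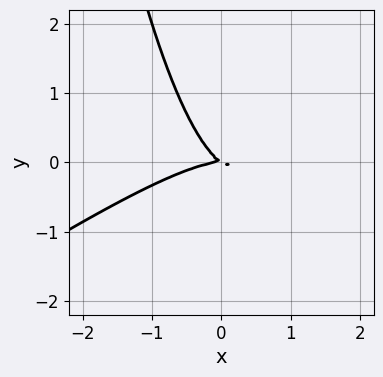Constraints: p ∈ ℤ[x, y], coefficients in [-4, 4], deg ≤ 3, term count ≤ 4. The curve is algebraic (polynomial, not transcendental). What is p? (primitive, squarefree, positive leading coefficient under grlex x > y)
2*x^3 - 3*x^2*y + 2*x*y + 3*y^2

(a) deg p = 3. No degree-2 curve has this shape.
(b) Checking where it meets the axes: it meets the x-axis at x = 0 (among the integer gridlines); it meets the y-axis at y = 0 (among the integer gridlines).
(c) These observations pin down the coefficients.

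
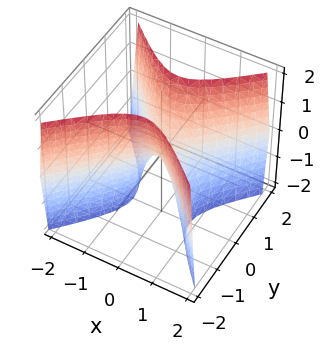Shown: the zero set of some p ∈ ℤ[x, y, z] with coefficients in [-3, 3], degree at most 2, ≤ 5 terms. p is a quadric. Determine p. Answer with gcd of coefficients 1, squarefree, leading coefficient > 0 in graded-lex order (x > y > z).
3*x^2 - 3*y^2 + z

First, the degree is 2 — a hyperbolic paraboloid; a quadric.
Then, symmetries: mirror symmetry y ↦ −y ⇒ only even powers of y; the x ↦ −x reflection is a symmetry, so x appears only in even powers.
Next, observable constraints: it meets the x-axis at x = 0 (among the integer gridlines); it meets the z-axis at z = 0 (among the integer gridlines); it crosses the y-axis at the gridline y = 0.
Finally, the integer polynomial consistent with all of this is the stated p.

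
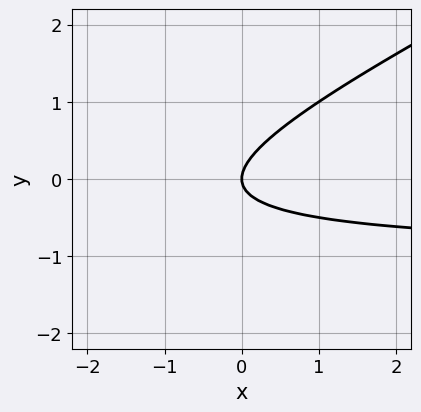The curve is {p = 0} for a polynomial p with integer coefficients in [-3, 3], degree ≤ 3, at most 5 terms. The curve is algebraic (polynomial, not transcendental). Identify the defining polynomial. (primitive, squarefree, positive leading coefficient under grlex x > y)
First, the degree is 2 — the shape is more complex than any degree-1 curve.
Next, against the integer gridlines: it meets the y-axis at y = 0 (among the integer gridlines); one x-axis crossing is at x = 0.
Finally, assembling these constraints gives the stated polynomial.

x*y - 2*y^2 + x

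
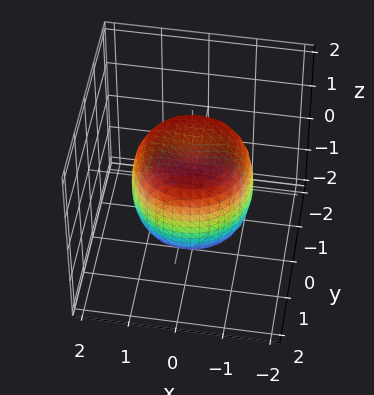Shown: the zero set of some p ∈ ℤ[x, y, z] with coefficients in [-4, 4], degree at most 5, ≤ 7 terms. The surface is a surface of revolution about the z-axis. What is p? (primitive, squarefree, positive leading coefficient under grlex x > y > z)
x^4 + 2*x^2*y^2 + y^4 - x^2 - y^2 + z^2 - 1

(a) Degree: no degree-3 surface has this shape, so deg p = 4.
(b) By symmetry, the z-axis is an axis of rotation, so x and y enter only as x² + y².
(c) Against the integer gridlines: among the integer gridlines, it crosses the z-axis at z ∈ {-1, 1}; a circular section at z = 1 has radius exactly 1.
(d) Fitting integer coefficients to these (and the overall shape) gives p.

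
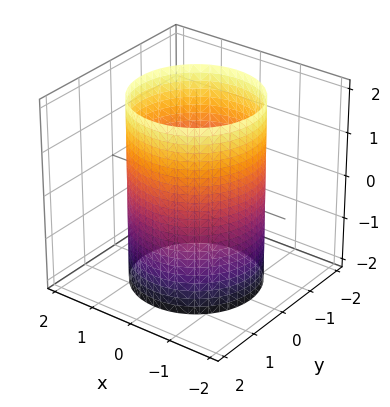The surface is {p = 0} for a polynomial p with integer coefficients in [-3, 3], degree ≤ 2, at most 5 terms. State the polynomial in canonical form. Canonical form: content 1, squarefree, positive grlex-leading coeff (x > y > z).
1. The degree is 2 — constant cross-section along one axis; a quadric.
2. Symmetries: every cross-section ⟂ z is a circle, so x, y appear only via x² + y²; it's symmetric under z → −z, forcing even powers of z.
3. Observable constraints: the surface avoids every integer z-axis point in the box; a circular section at z = -1 has radius between 1 and 2.
4. Putting this together gives p.

x^2 + y^2 - 2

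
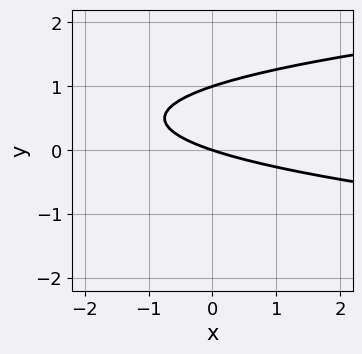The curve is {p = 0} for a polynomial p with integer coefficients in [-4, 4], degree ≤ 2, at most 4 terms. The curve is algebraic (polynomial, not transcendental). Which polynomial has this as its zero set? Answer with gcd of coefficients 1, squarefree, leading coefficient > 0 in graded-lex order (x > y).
3*y^2 - x - 3*y

(a) deg p = 2. A generic line meets the curve in up to 2 points.
(b) Observable constraints: it meets the x-axis at x = 0 (among the integer gridlines); the y-axis gridline crossings are at y ∈ {0, 1}.
(c) Solving for integer coefficients yields p as stated.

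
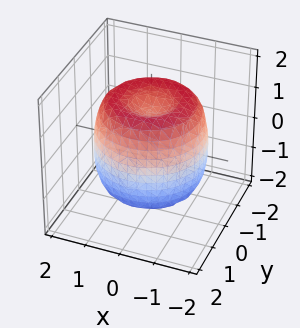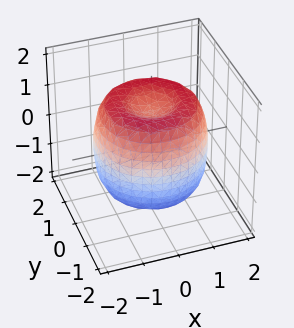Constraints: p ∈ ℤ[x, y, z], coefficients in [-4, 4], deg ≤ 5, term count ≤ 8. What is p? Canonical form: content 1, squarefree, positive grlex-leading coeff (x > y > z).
x^4 + 2*x^2*y^2 + y^4 - 2*x^2 - 2*y^2 + z^2 - 1

The degree is 4 — the shape is more complex than any degree-3 surface.
Symmetries: the z-axis is an axis of rotation, so x and y enter only as x² + y².
Against the integer gridlines: among the integer gridlines, it crosses the z-axis at z ∈ {-1, 1}; a circular section at z = 1 has radius between 1 and 2.
These observations pin down the coefficients.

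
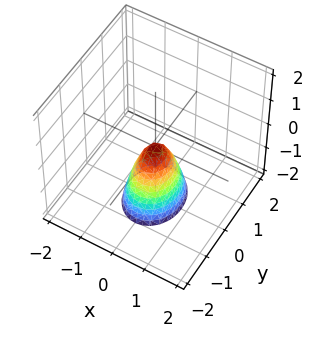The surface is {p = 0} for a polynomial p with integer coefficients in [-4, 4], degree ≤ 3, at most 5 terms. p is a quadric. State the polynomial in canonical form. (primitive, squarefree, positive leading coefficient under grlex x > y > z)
3*x^2 + 2*y^2 + z

(a) Degree: a paraboloid; a quadric, so deg p = 2.
(b) Symmetries: it's symmetric under x → −x, forcing even powers of x; it's symmetric under y → −y, forcing even powers of y.
(c) Observable constraints: it meets the x-axis at x = 0 (among the integer gridlines); it meets the z-axis at z = 0 (among the integer gridlines); it meets the y-axis at y = 0 (among the integer gridlines).
(d) The integer polynomial consistent with all of this is the stated p.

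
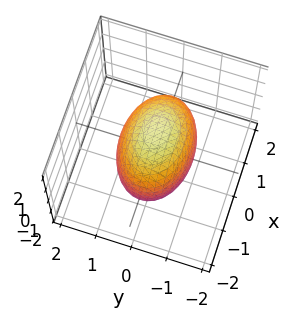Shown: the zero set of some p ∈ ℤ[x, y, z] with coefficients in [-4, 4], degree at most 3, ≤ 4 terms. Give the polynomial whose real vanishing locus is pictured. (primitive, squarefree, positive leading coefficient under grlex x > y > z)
(a) The degree is 2 — bounded and convex; a quadric.
(b) Symmetries: mirror symmetry z ↦ −z ⇒ only even powers of z; the x ↦ −x reflection is a symmetry, so x appears only in even powers; the y ↦ −y reflection is a symmetry, so y appears only in even powers.
(c) Reading off the gridlines: among the integer gridlines, it crosses the y-axis at y ∈ {-1, 1}.
(d) Matching integer coefficients to the picture gives p.

x^2 + 2*y^2 + z^2 - 2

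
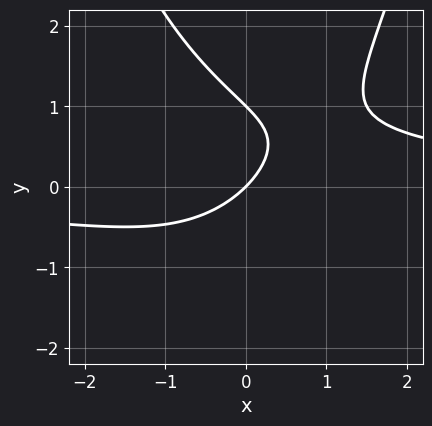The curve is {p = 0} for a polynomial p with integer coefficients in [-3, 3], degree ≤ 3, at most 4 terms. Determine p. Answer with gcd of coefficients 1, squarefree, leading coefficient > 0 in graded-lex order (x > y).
1. deg p = 3. No degree-2 curve has this shape.
2. Observable constraints: among the integer gridlines, it crosses the y-axis at y ∈ {0, 1}; it meets the x-axis at x = 0 (among the integer gridlines).
3. Matching integer coefficients to the picture gives p.

2*x^2*y - 3*y^2 - 3*x + 3*y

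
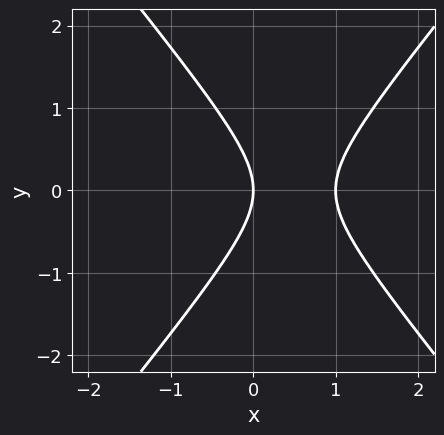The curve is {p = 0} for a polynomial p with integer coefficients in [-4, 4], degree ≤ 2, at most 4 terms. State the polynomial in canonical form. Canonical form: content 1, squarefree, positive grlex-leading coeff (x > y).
First, the degree is 2 — a generic line meets the curve in up to 2 points.
Next, symmetries: the y ↦ −y reflection is a symmetry, so y appears only in even powers.
Next, reading off the gridlines: it meets the y-axis at y = 0 (among the integer gridlines); the x-axis gridline crossings are at x ∈ {0, 1}.
Finally, assembling these constraints gives the stated polynomial.

3*x^2 - 2*y^2 - 3*x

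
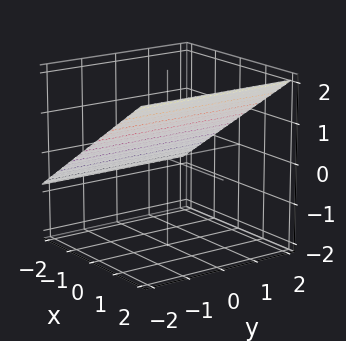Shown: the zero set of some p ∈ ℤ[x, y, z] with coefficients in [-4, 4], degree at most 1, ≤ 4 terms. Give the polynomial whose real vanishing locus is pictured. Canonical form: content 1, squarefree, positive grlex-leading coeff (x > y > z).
2*x - 3*z + 2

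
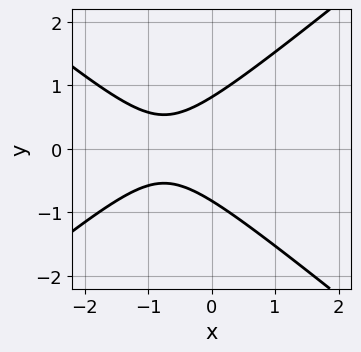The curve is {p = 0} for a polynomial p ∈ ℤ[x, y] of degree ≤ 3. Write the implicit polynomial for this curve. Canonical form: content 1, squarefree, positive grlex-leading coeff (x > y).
2*x^2 - 3*y^2 + 3*x + 2

1. The degree is 2 — a generic line meets the curve in up to 2 points.
2. Symmetries: the y ↦ −y reflection is a symmetry, so y appears only in even powers.
3. From the axis intercepts and sections: no x-intercept at any integer in the box.
4. Solving for integer coefficients yields p as stated.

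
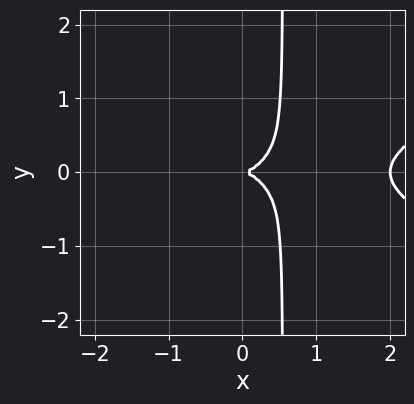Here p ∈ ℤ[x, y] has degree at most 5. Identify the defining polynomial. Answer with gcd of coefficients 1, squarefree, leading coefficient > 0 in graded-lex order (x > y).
x^4 - 3*x^2*y^2 - 2*x^3 - 2*x*y^2 + 2*y^2

deg p = 4. No degree-3 curve has this shape.
Symmetries: the y ↦ −y reflection is a symmetry, so y appears only in even powers.
From the visible intercepts: the x-axis gridline crossings are at x ∈ {0, 2}; it meets the y-axis at y = 0 (among the integer gridlines).
Solving for integer coefficients yields p as stated.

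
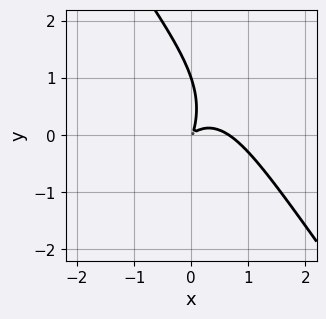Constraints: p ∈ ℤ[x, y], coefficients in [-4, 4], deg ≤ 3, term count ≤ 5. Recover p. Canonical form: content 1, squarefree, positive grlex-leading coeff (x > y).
3*x^3 + y^3 - 2*x^2 + 3*x*y - y^2

First, deg p = 3.
Then, from the visible intercepts: it meets the y-axis at y = 1 (among the integer gridlines).
Finally, solving for integer coefficients yields p as stated.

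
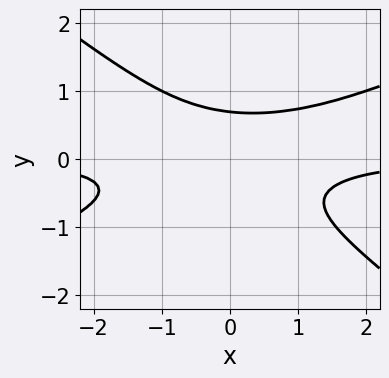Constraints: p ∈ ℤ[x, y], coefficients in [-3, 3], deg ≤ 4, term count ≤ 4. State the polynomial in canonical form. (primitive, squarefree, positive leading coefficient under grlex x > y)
(a) deg p = 3.
(b) Checking where it meets the axes: it misses every integer gridline on the x-axis.
(c) These observations pin down the coefficients.

x^2*y - x*y^2 - 3*y^3 + 1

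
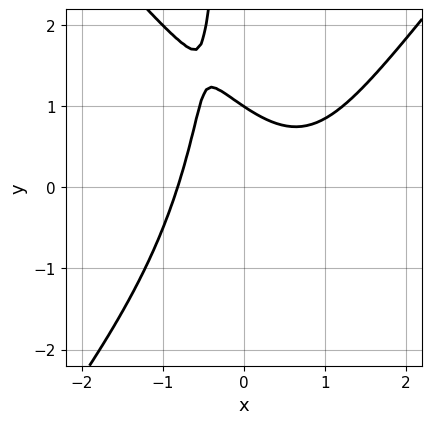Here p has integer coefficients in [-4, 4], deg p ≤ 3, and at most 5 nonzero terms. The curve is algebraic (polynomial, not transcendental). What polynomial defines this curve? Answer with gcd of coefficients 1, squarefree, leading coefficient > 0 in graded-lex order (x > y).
3*x^3 - 2*x*y^2 - 2*x^2 - 3*y + 3

deg p = 3. No degree-2 curve has this shape.
From the axis intercepts and sections: it meets the y-axis at y = 1 (among the integer gridlines).
These observations pin down the coefficients.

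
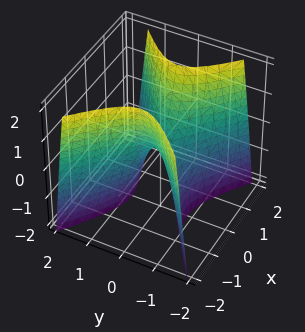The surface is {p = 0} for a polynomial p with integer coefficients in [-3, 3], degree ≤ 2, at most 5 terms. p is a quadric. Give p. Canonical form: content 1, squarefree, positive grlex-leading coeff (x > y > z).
1. The degree is 2 — a saddle surface; a quadric.
2. Symmetries: the y ↦ −y reflection is a symmetry, so y appears only in even powers; the x ↦ −x reflection is a symmetry, so x appears only in even powers.
3. Against the integer gridlines: it crosses the z-axis at the gridline z = 0; one x-axis crossing is at x = 0; one y-axis crossing is at y = 0.
4. Matching integer coefficients to the picture gives p.

2*x^2 - 3*y^2 - z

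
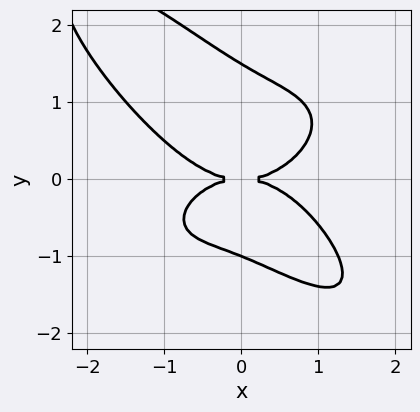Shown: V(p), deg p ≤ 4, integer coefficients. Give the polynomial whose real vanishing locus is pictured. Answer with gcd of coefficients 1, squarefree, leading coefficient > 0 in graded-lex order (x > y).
(a) Degree: no degree-3 curve has this shape, so deg p = 4.
(b) From the axis intercepts and sections: it crosses the x-axis at the gridline x = 0; the y-axis gridline crossings are at y ∈ {-1, 0}.
(c) Together with the visible shape, these determine p as stated.

x^4 + 2*x*y^3 + 2*y^4 - y^3 - 3*y^2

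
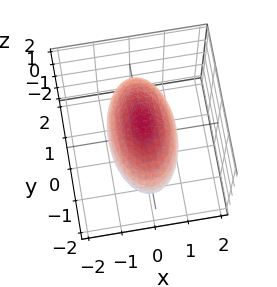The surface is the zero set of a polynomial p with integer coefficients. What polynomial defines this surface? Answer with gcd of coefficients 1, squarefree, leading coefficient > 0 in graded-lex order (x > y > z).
First, deg p = 2.
Next, symmetries: it's symmetric under z → −z, forcing even powers of z; the x ↦ −x reflection is a symmetry, so x appears only in even powers; mirror symmetry y ↦ −y ⇒ only even powers of y.
Next, observable constraints: the x-axis gridline crossings are at x ∈ {-1, 1}.
Finally, the integer polynomial consistent with all of this is the stated p.

3*x^2 + y^2 + 2*z^2 - 3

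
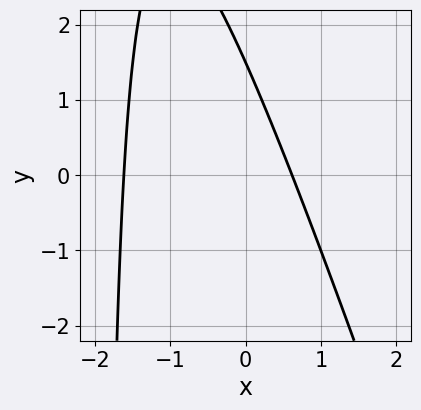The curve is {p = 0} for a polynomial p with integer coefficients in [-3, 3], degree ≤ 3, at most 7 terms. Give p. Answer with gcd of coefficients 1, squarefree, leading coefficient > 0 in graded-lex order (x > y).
1. deg p = 2. No degree-1 curve has this shape.
2. Matching integer coefficients to the picture gives p.

3*x^2 + x*y + 3*x + 2*y - 3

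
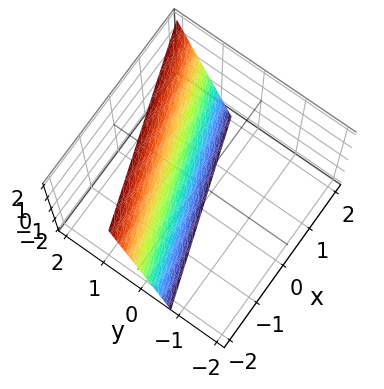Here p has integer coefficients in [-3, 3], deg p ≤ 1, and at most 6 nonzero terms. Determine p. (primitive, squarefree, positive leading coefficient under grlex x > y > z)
x - 3*y + z + 2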